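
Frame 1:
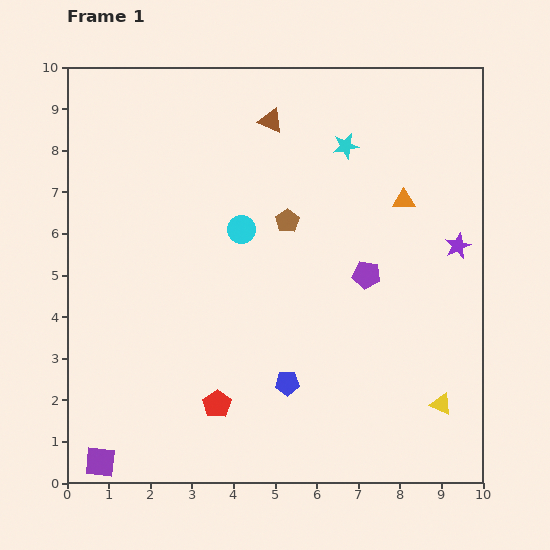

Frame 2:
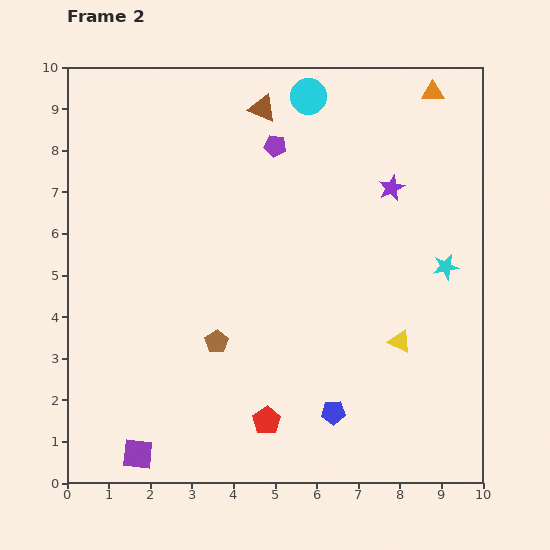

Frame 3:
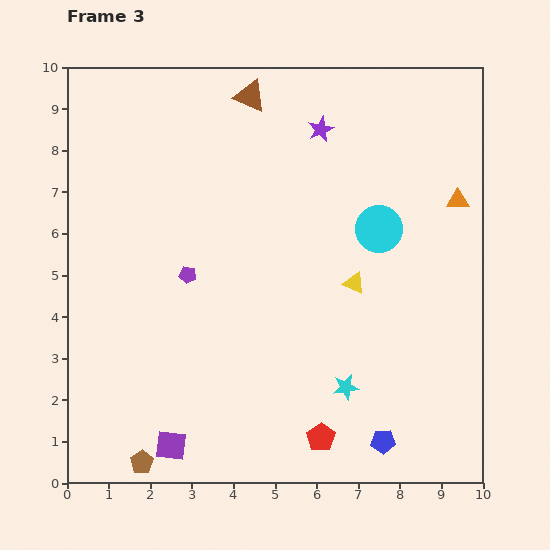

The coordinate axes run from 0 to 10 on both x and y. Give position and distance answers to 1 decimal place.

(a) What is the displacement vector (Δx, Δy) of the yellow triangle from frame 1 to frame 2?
(-1.0, 1.5)

The yellow triangle was at (9.0, 1.9) in frame 1 and (8.0, 3.4) in frame 2.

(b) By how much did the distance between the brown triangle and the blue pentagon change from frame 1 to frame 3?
+2.6

Distance in frame 1: 6.3. Distance in frame 3: 8.9.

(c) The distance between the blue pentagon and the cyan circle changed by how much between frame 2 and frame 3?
-2.5

Distance in frame 2: 7.6. Distance in frame 3: 5.1.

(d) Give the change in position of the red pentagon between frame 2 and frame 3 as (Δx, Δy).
(1.3, -0.4)

The red pentagon was at (4.8, 1.5) in frame 2 and (6.1, 1.1) in frame 3.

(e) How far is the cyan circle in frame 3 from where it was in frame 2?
3.6

The cyan circle moved from (5.8, 9.3) to (7.5, 6.1), a distance of √(1.7² + 3.2²) ≈ 3.6.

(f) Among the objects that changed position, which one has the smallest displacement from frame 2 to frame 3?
the brown triangle

(moved 0.4)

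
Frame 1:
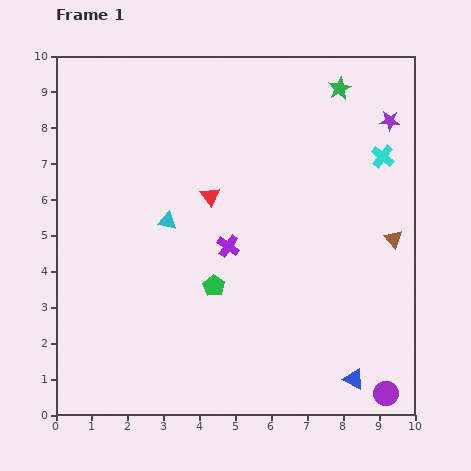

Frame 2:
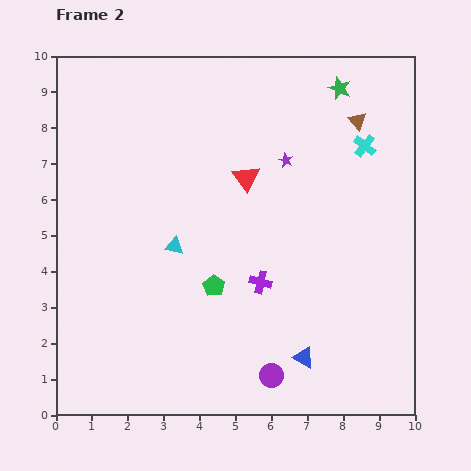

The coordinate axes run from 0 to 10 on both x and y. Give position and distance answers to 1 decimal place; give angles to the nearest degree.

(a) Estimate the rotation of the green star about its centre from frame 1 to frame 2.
22° counter-clockwise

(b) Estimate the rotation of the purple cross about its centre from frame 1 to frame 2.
21° counter-clockwise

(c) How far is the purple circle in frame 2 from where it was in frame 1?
3.2

The purple circle moved from (9.2, 0.6) to (6.0, 1.1), a distance of √(3.2² + 0.5²) ≈ 3.2.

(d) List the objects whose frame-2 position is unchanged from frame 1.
the green star, the green pentagon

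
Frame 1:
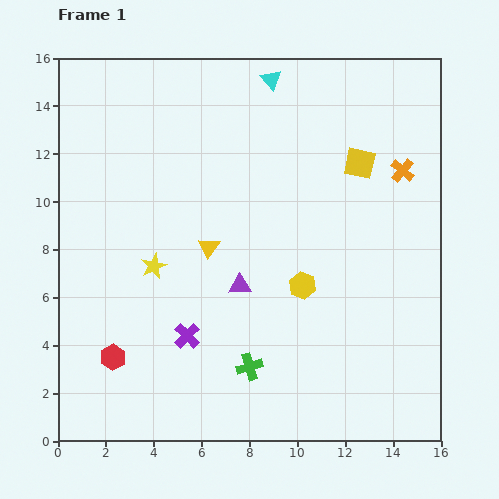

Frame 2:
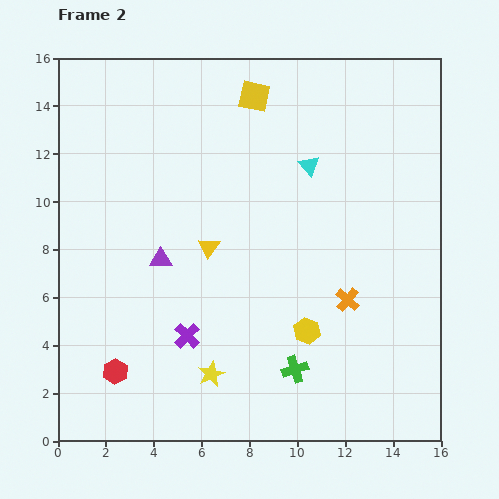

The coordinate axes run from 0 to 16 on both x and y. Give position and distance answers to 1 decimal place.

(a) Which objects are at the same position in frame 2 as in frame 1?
the yellow triangle, the purple cross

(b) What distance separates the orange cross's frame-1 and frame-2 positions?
5.9

The orange cross moved from (14.4, 11.3) to (12.1, 5.9), a distance of √(2.3² + 5.4²) ≈ 5.9.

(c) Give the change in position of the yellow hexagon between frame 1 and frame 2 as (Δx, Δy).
(0.2, -1.9)

The yellow hexagon was at (10.2, 6.5) in frame 1 and (10.4, 4.6) in frame 2.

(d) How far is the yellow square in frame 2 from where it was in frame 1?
5.2

The yellow square moved from (12.6, 11.6) to (8.2, 14.4), a distance of √(4.4² + 2.8²) ≈ 5.2.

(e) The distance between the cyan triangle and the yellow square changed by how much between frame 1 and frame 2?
-1.4

Distance in frame 1: 5.1. Distance in frame 2: 3.7.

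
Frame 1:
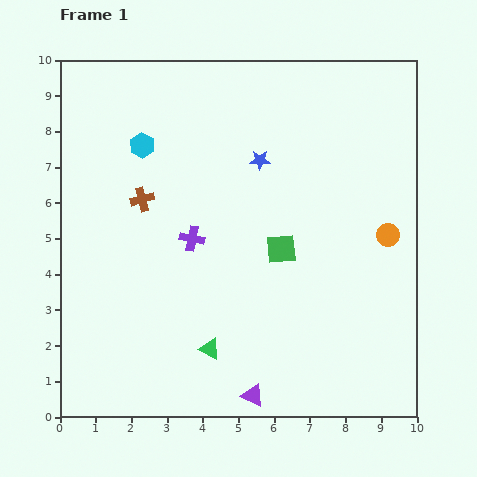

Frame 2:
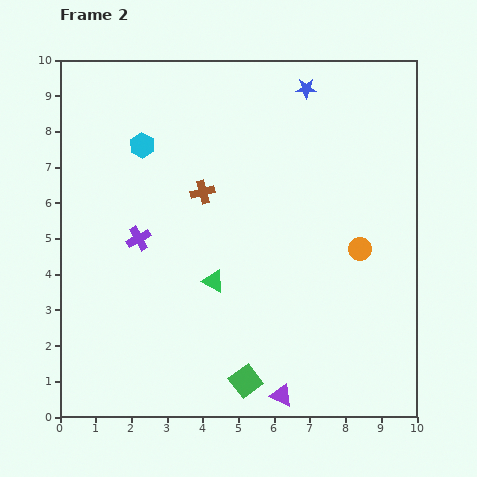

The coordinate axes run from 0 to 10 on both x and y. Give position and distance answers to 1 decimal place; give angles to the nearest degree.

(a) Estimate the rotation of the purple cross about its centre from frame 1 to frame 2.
40° counter-clockwise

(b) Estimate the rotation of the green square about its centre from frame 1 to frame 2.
32° counter-clockwise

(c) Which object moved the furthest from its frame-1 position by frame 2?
the green square

(moved 3.8; next 2.4)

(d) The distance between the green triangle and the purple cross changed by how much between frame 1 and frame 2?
-0.7

Distance in frame 1: 3.1. Distance in frame 2: 2.4.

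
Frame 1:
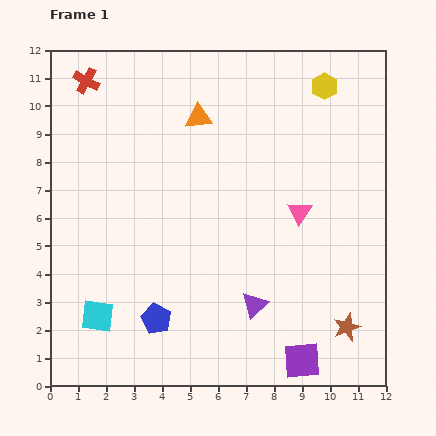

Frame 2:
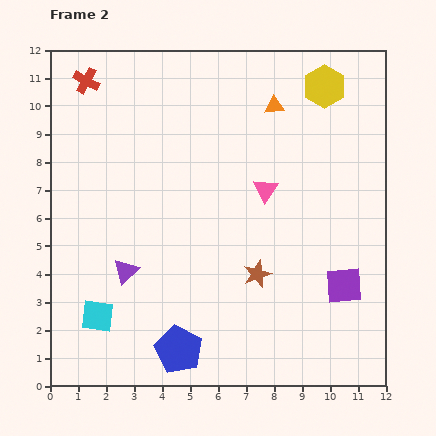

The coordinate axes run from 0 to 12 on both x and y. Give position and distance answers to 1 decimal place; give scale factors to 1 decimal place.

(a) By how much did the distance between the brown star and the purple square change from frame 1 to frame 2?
+1.1

Distance in frame 1: 2.0. Distance in frame 2: 3.1.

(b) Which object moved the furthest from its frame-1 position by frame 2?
the purple triangle

(moved 4.8; next 3.7)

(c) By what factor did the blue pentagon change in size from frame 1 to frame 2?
1.6×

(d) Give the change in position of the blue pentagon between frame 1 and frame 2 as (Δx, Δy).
(0.8, -1.1)

The blue pentagon was at (3.8, 2.4) in frame 1 and (4.6, 1.3) in frame 2.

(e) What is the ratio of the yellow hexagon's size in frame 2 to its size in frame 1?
1.6×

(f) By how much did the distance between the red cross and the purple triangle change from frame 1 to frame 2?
-3.1

Distance in frame 1: 10.0. Distance in frame 2: 6.9.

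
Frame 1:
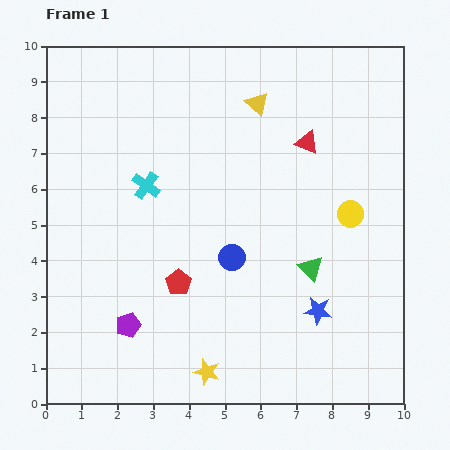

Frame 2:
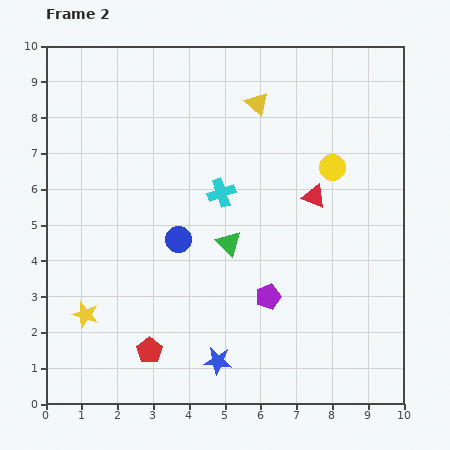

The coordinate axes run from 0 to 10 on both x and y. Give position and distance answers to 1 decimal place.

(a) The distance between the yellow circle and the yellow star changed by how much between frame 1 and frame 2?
+2.1

Distance in frame 1: 5.9. Distance in frame 2: 8.0.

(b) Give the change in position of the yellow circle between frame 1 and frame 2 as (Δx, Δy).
(-0.5, 1.3)

The yellow circle was at (8.5, 5.3) in frame 1 and (8.0, 6.6) in frame 2.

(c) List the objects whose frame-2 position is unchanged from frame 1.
the yellow triangle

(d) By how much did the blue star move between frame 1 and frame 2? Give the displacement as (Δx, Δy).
(-2.8, -1.4)

The blue star was at (7.6, 2.6) in frame 1 and (4.8, 1.2) in frame 2.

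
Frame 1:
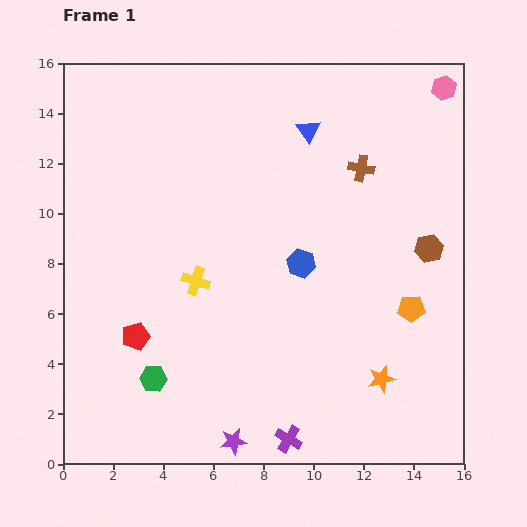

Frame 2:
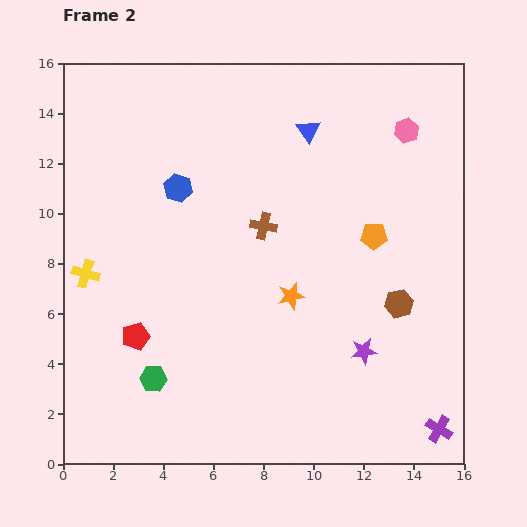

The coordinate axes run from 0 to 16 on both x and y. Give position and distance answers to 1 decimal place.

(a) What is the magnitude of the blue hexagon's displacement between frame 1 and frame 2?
5.7

The blue hexagon moved from (9.5, 8.0) to (4.6, 11.0), a distance of √(4.9² + 3.0²) ≈ 5.7.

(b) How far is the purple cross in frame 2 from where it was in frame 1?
6.0

The purple cross moved from (9.0, 1.0) to (15.0, 1.4), a distance of √(6.0² + 0.4²) ≈ 6.0.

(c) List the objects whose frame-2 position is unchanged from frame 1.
the blue triangle, the red pentagon, the green hexagon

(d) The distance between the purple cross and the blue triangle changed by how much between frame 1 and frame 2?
+0.7

Distance in frame 1: 12.3. Distance in frame 2: 13.0.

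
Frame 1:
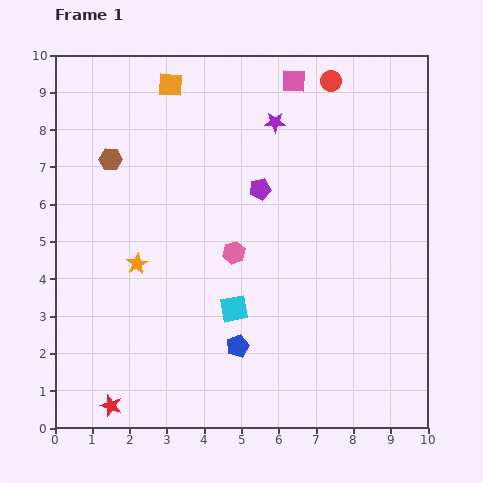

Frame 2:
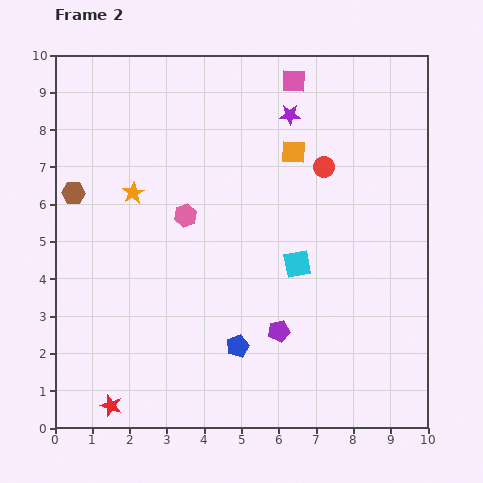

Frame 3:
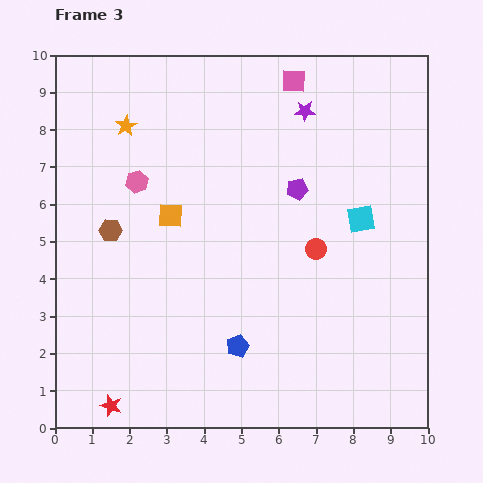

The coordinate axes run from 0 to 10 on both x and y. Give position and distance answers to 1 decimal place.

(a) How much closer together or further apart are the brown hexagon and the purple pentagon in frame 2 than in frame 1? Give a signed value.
+2.5

Distance in frame 1: 4.1. Distance in frame 2: 6.6.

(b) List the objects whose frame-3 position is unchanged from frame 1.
the red star, the blue pentagon, the pink square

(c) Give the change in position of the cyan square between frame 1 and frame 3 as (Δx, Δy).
(3.4, 2.4)

The cyan square was at (4.8, 3.2) in frame 1 and (8.2, 5.6) in frame 3.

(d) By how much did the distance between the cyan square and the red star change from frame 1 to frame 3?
+4.2

Distance in frame 1: 4.2. Distance in frame 3: 8.4.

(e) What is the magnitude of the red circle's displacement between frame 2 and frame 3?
2.2

The red circle moved from (7.2, 7.0) to (7.0, 4.8), a distance of √(0.2² + 2.2²) ≈ 2.2.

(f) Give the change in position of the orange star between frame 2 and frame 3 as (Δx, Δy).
(-0.2, 1.8)

The orange star was at (2.1, 6.3) in frame 2 and (1.9, 8.1) in frame 3.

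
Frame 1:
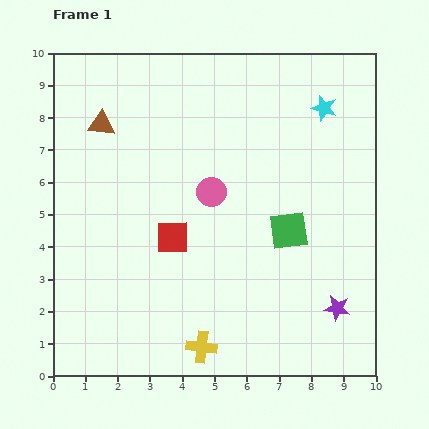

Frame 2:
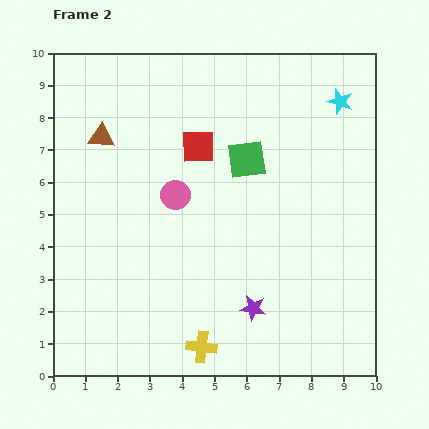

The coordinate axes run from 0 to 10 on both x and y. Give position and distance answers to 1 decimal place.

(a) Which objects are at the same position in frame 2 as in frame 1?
the yellow cross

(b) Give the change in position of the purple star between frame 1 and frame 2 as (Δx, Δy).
(-2.6, 0.0)

The purple star was at (8.8, 2.1) in frame 1 and (6.2, 2.1) in frame 2.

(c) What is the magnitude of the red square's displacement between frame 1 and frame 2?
2.9

The red square moved from (3.7, 4.3) to (4.5, 7.1), a distance of √(0.8² + 2.8²) ≈ 2.9.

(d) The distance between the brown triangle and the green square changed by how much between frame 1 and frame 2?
-2.1

Distance in frame 1: 6.7. Distance in frame 2: 4.6.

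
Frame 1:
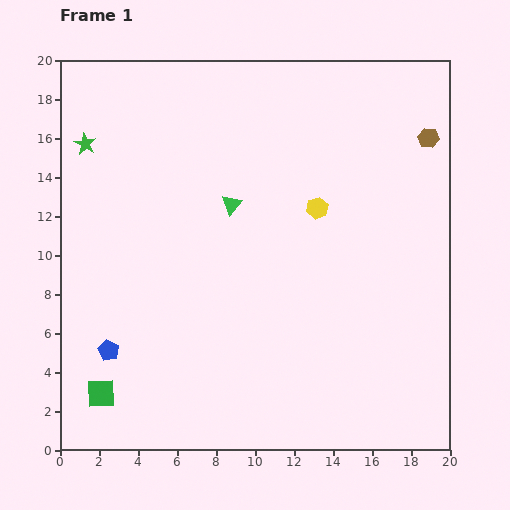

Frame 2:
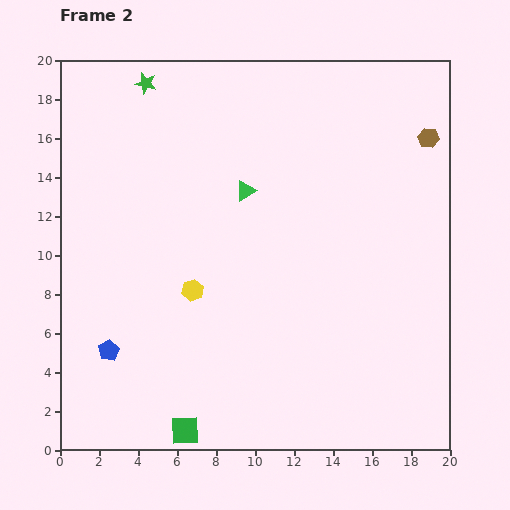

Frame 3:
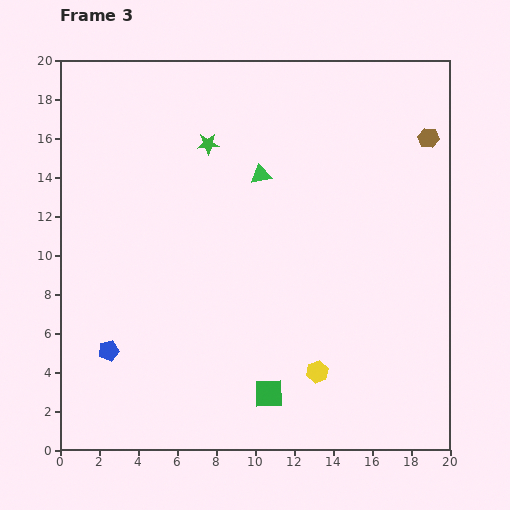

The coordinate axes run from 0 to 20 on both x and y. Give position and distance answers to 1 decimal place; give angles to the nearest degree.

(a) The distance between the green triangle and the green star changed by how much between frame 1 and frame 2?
-0.6

Distance in frame 1: 8.1. Distance in frame 2: 7.5.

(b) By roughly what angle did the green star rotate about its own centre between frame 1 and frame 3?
30° counter-clockwise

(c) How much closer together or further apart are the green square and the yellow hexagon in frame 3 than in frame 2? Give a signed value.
-4.5

Distance in frame 2: 7.2. Distance in frame 3: 2.7.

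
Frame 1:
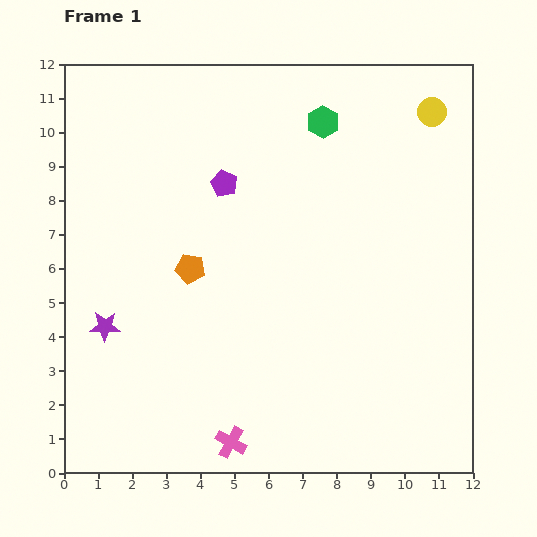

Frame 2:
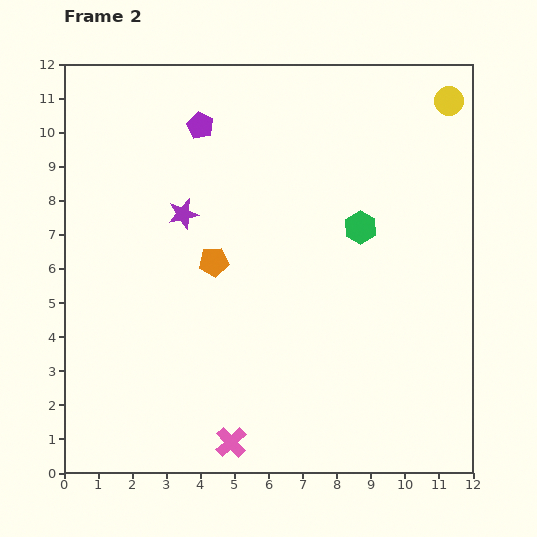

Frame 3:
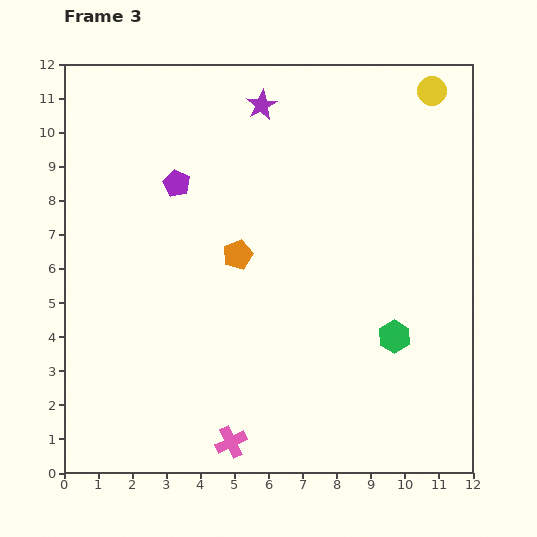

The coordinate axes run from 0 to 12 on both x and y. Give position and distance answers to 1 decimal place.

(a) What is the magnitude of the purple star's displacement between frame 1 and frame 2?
4.0

The purple star moved from (1.2, 4.3) to (3.5, 7.6), a distance of √(2.3² + 3.3²) ≈ 4.0.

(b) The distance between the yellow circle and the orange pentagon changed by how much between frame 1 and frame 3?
-1.0

Distance in frame 1: 8.5. Distance in frame 3: 7.5.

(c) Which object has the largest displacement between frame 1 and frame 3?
the purple star

(moved 8.0; next 6.6)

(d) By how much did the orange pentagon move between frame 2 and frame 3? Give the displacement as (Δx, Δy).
(0.7, 0.2)

The orange pentagon was at (4.4, 6.2) in frame 2 and (5.1, 6.4) in frame 3.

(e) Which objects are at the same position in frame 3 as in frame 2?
the pink cross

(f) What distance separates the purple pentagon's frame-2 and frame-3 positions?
1.8

The purple pentagon moved from (4.0, 10.2) to (3.3, 8.5), a distance of √(0.7² + 1.7²) ≈ 1.8.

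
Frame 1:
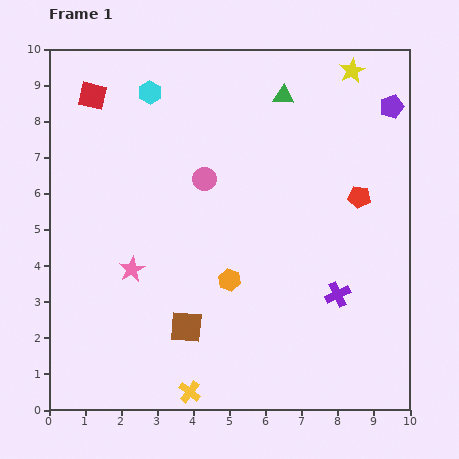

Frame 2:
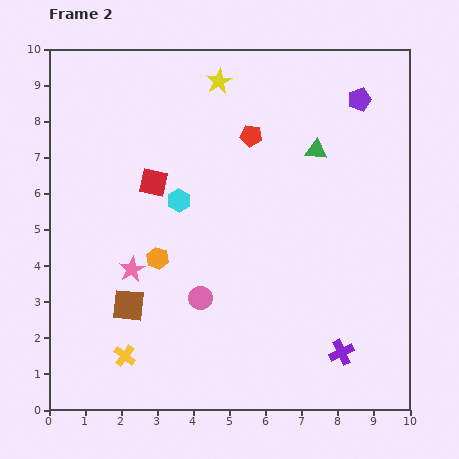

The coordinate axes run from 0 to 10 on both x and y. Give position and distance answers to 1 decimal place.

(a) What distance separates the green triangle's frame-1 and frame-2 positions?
1.7

The green triangle moved from (6.5, 8.7) to (7.4, 7.2), a distance of √(0.9² + 1.5²) ≈ 1.7.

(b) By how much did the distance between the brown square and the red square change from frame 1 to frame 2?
-3.4

Distance in frame 1: 6.9. Distance in frame 2: 3.5.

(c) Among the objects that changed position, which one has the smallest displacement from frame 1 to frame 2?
the purple pentagon

(moved 0.9)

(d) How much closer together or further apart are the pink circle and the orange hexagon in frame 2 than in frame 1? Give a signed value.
-1.3

Distance in frame 1: 2.9. Distance in frame 2: 1.6.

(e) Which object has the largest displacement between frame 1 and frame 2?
the yellow star

(moved 3.7; next 3.4)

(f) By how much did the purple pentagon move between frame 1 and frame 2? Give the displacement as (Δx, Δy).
(-0.9, 0.2)

The purple pentagon was at (9.5, 8.4) in frame 1 and (8.6, 8.6) in frame 2.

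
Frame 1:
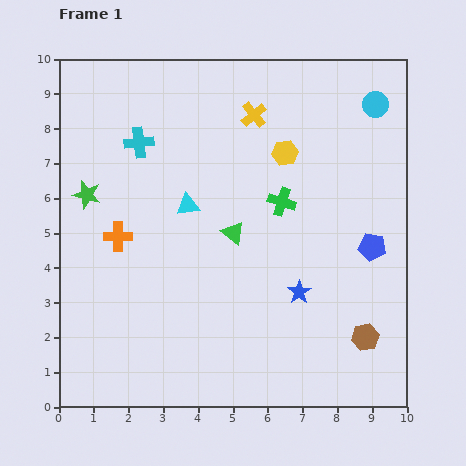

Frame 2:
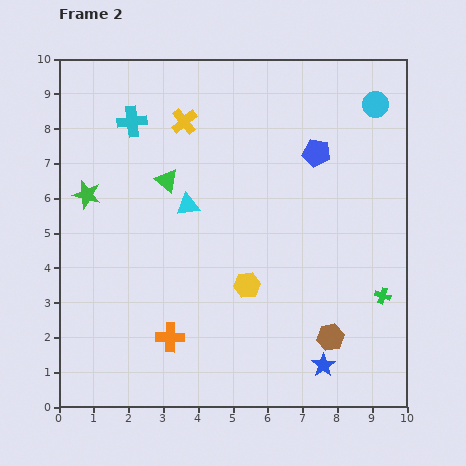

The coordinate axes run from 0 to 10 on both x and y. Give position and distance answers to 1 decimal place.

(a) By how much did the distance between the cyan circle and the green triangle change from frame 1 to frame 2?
+0.9

Distance in frame 1: 5.5. Distance in frame 2: 6.4.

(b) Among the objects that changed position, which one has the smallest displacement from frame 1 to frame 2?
the cyan cross

(moved 0.6)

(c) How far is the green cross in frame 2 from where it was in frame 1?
4.0

The green cross moved from (6.4, 5.9) to (9.3, 3.2), a distance of √(2.9² + 2.7²) ≈ 4.0.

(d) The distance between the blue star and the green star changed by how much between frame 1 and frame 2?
+1.7

Distance in frame 1: 6.7. Distance in frame 2: 8.4.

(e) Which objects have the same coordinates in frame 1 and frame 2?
the cyan triangle, the cyan circle, the green star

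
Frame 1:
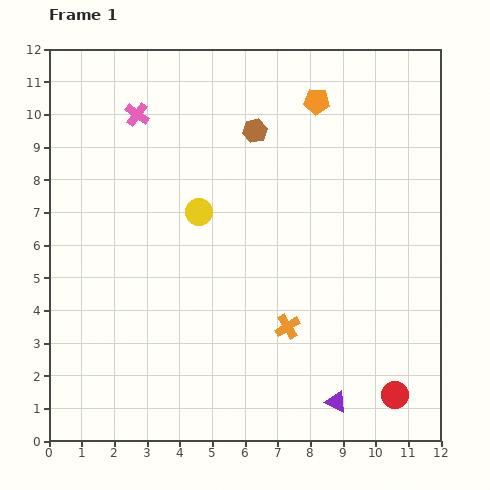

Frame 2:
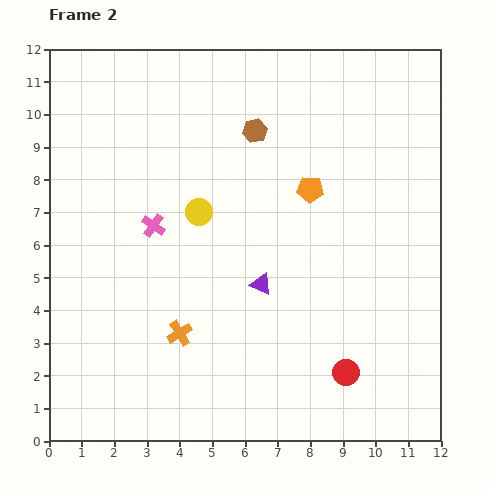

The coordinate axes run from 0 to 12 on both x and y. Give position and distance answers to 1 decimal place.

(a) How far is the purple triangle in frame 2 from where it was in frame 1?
4.3

The purple triangle moved from (8.8, 1.2) to (6.5, 4.8), a distance of √(2.3² + 3.6²) ≈ 4.3.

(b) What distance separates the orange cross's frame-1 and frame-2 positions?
3.3

The orange cross moved from (7.3, 3.5) to (4.0, 3.3), a distance of √(3.3² + 0.2²) ≈ 3.3.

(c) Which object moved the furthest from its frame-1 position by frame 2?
the purple triangle

(moved 4.3; next 3.4)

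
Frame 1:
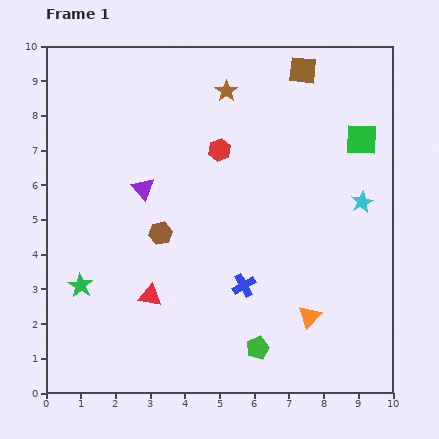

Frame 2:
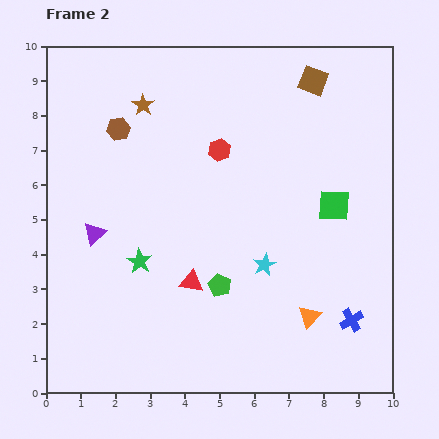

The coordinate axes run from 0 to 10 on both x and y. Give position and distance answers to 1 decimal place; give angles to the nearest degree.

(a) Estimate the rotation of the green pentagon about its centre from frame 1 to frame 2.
26° counter-clockwise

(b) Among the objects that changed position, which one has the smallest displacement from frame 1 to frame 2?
the brown square

(moved 0.4)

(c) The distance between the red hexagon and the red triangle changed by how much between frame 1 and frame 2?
-0.8

Distance in frame 1: 4.7. Distance in frame 2: 3.9.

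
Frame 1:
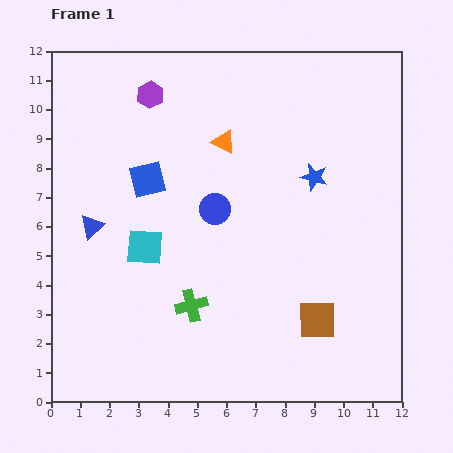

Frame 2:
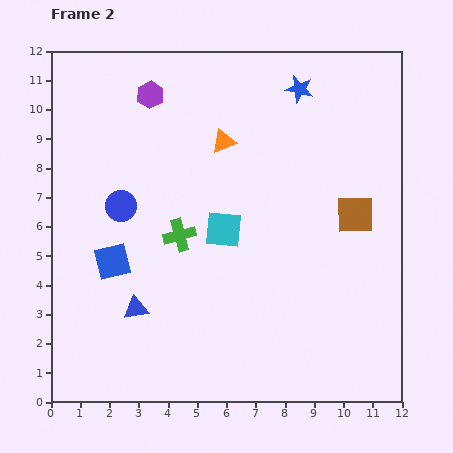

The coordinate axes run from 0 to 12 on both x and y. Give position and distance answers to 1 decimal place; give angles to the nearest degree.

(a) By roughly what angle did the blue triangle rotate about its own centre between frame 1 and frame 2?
35° clockwise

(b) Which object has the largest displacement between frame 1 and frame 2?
the brown square

(moved 3.8; next 3.2)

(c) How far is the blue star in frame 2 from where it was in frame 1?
3.0

The blue star moved from (9.0, 7.7) to (8.5, 10.7), a distance of √(0.5² + 3.0²) ≈ 3.0.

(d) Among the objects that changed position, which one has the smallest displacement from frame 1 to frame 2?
the green cross

(moved 2.4)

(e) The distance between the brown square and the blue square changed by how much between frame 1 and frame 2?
+1.0

Distance in frame 1: 7.5. Distance in frame 2: 8.5.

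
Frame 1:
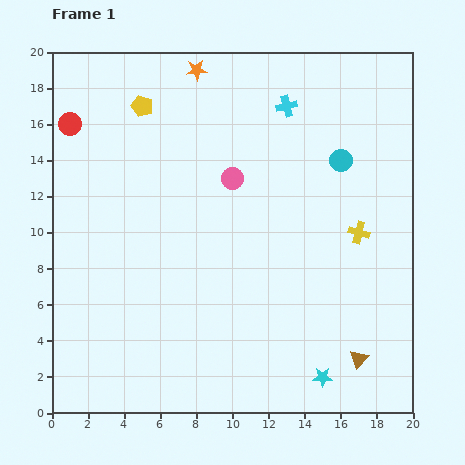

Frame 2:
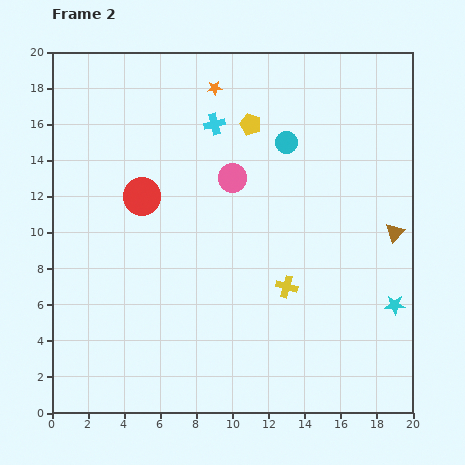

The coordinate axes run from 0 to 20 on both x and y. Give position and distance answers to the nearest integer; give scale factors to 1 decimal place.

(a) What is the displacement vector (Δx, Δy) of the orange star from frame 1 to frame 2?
(1, -1)

The orange star was at (8, 19) in frame 1 and (9, 18) in frame 2.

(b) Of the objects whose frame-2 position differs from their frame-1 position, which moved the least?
the orange star

(moved 1)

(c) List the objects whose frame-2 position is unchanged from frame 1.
the pink circle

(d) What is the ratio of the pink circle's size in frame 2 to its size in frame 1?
1.3×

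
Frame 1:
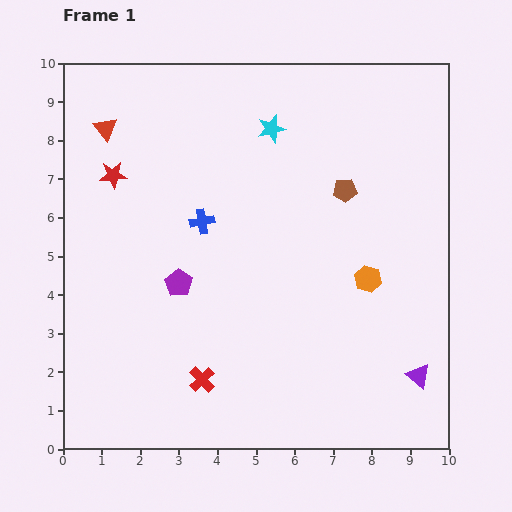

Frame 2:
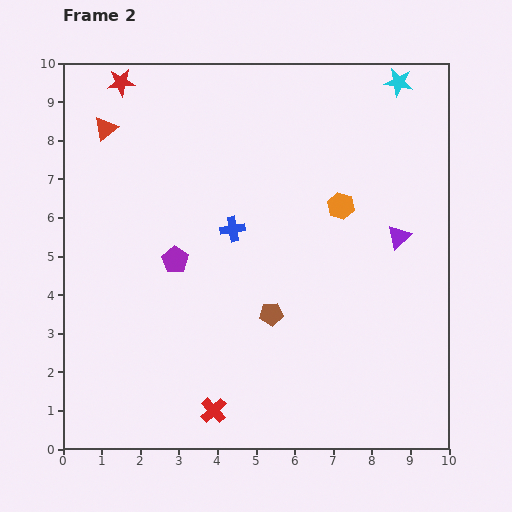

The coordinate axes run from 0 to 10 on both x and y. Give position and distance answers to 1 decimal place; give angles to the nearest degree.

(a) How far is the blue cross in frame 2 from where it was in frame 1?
0.8

The blue cross moved from (3.6, 5.9) to (4.4, 5.7), a distance of √(0.8² + 0.2²) ≈ 0.8.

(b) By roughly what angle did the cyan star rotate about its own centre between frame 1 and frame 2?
24° clockwise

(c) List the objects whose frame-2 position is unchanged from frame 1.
the red triangle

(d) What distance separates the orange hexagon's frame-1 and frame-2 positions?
2.0

The orange hexagon moved from (7.9, 4.4) to (7.2, 6.3), a distance of √(0.7² + 1.9²) ≈ 2.0.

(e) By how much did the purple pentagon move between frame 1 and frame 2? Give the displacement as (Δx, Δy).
(-0.1, 0.6)

The purple pentagon was at (3.0, 4.3) in frame 1 and (2.9, 4.9) in frame 2.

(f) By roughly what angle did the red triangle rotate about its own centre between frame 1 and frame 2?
31° clockwise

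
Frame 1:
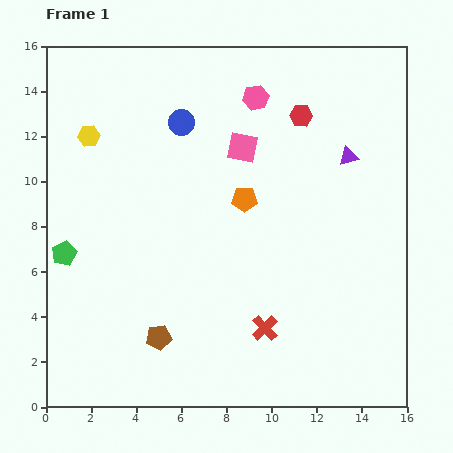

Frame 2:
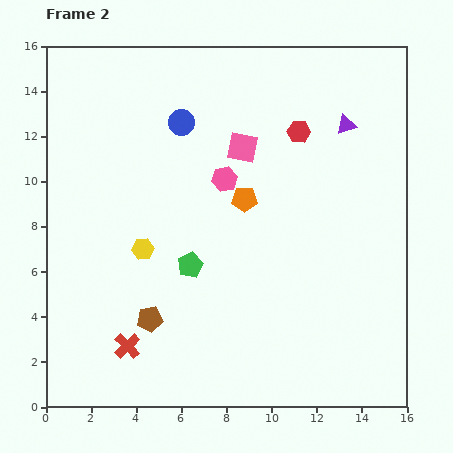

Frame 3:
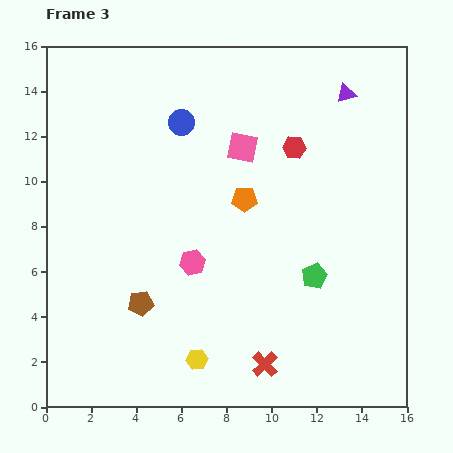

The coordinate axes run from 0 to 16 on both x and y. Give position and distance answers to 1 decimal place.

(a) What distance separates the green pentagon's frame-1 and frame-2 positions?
5.6

The green pentagon moved from (0.8, 6.8) to (6.4, 6.3), a distance of √(5.6² + 0.5²) ≈ 5.6.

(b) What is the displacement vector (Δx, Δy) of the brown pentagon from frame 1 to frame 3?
(-0.8, 1.5)

The brown pentagon was at (5.0, 3.1) in frame 1 and (4.2, 4.6) in frame 3.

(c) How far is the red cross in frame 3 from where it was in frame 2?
6.2

The red cross moved from (3.6, 2.7) to (9.7, 1.9), a distance of √(6.1² + 0.8²) ≈ 6.2.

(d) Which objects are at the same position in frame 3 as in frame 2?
the pink square, the blue circle, the orange pentagon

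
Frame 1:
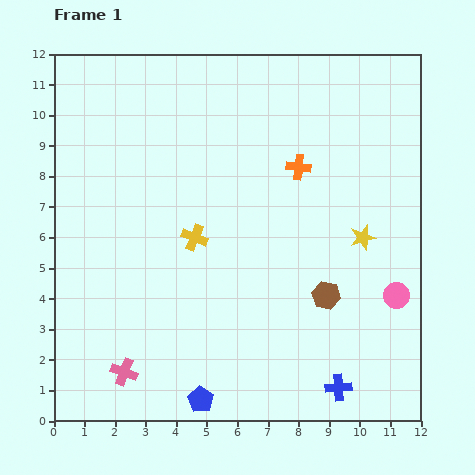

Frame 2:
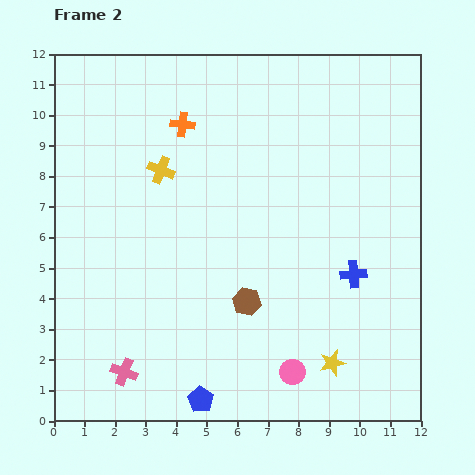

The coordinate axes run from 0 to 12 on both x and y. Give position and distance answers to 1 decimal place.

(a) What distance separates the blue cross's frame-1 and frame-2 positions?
3.7

The blue cross moved from (9.3, 1.1) to (9.8, 4.8), a distance of √(0.5² + 3.7²) ≈ 3.7.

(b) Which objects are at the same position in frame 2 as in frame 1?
the blue pentagon, the pink cross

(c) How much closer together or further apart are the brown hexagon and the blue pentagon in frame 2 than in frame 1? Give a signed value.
-1.8

Distance in frame 1: 5.3. Distance in frame 2: 3.5.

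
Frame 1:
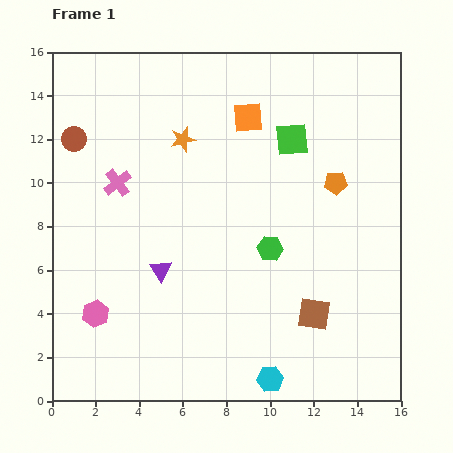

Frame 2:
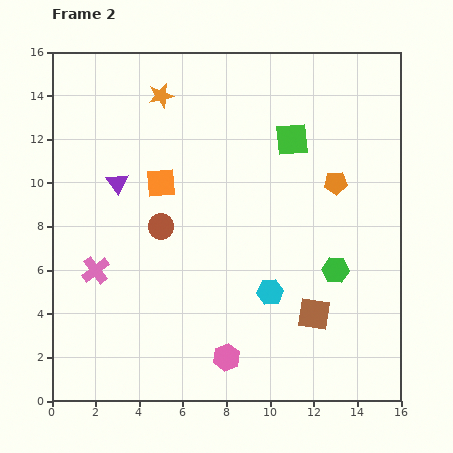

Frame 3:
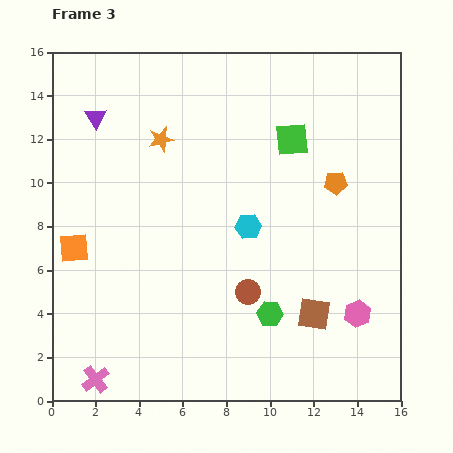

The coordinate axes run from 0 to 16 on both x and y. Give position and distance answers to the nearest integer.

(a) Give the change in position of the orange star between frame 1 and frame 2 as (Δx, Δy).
(-1, 2)

The orange star was at (6, 12) in frame 1 and (5, 14) in frame 2.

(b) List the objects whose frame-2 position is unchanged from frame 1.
the orange pentagon, the brown square, the green square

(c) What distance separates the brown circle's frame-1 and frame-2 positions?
6

The brown circle moved from (1, 12) to (5, 8), a distance of √(4² + 4²) ≈ 6.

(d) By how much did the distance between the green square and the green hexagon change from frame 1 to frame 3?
+3

Distance in frame 1: 5. Distance in frame 3: 8.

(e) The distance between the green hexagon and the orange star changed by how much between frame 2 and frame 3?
-2

Distance in frame 2: 11. Distance in frame 3: 9.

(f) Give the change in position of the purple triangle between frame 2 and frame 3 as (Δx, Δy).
(-1, 3)

The purple triangle was at (3, 10) in frame 2 and (2, 13) in frame 3.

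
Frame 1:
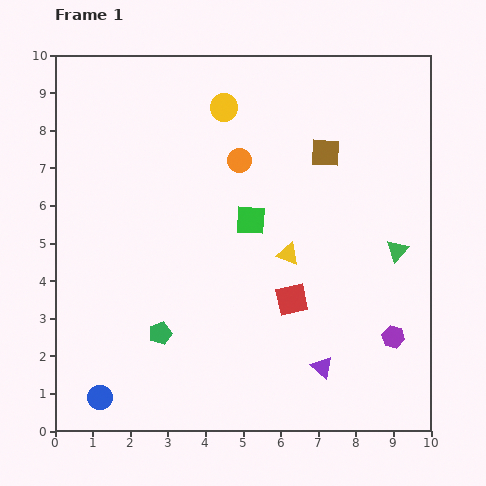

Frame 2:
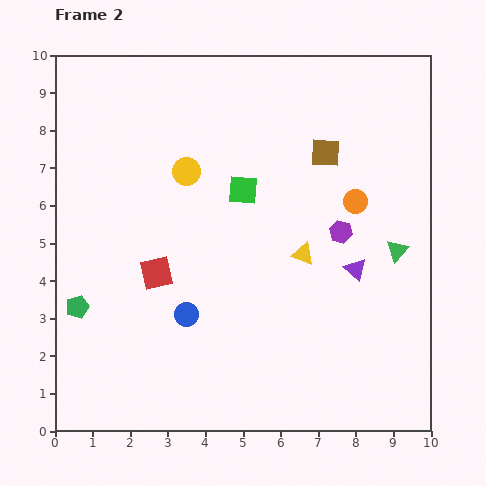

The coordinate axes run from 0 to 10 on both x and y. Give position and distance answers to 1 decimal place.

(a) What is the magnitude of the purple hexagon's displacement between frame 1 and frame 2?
3.1

The purple hexagon moved from (9.0, 2.5) to (7.6, 5.3), a distance of √(1.4² + 2.8²) ≈ 3.1.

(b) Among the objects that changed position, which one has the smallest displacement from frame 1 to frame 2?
the yellow triangle

(moved 0.4)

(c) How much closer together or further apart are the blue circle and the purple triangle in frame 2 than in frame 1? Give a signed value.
-1.3

Distance in frame 1: 6.0. Distance in frame 2: 4.7.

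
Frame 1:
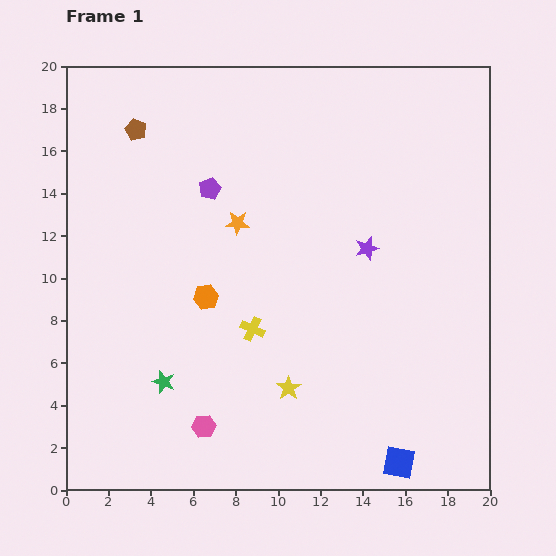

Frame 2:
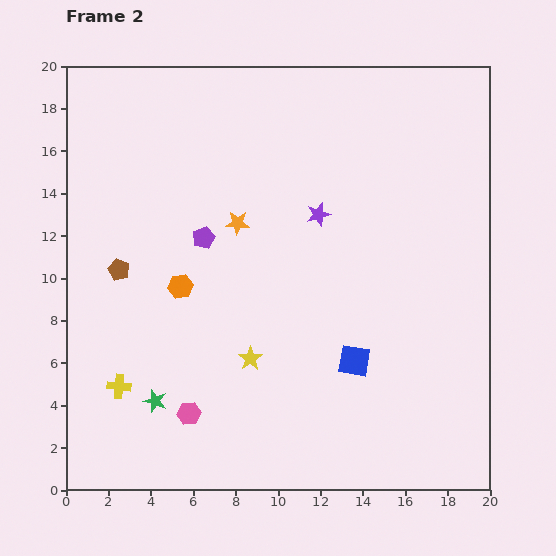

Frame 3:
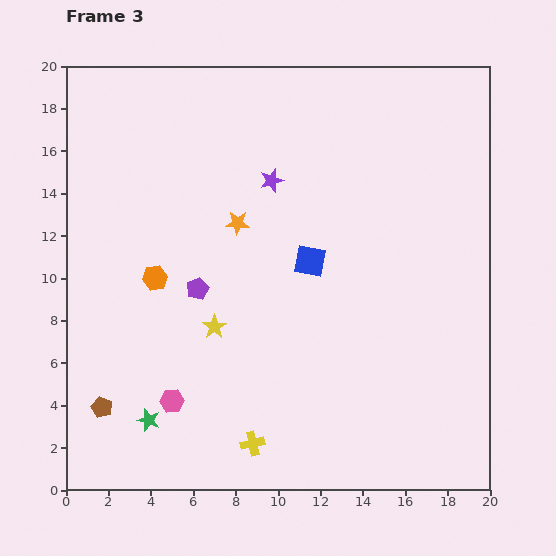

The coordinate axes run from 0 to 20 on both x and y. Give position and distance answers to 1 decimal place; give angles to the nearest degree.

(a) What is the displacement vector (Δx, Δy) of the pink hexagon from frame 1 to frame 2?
(-0.7, 0.6)

The pink hexagon was at (6.5, 3.0) in frame 1 and (5.8, 3.6) in frame 2.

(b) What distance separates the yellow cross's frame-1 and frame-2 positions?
6.9

The yellow cross moved from (8.8, 7.6) to (2.5, 4.9), a distance of √(6.3² + 2.7²) ≈ 6.9.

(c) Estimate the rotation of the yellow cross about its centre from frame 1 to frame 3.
39° counter-clockwise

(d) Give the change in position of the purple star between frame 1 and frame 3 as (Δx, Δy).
(-4.5, 3.2)

The purple star was at (14.2, 11.4) in frame 1 and (9.7, 14.6) in frame 3.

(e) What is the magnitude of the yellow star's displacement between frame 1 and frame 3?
4.5

The yellow star moved from (10.5, 4.8) to (7.0, 7.7), a distance of √(3.5² + 2.9²) ≈ 4.5.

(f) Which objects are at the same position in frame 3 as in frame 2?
the orange star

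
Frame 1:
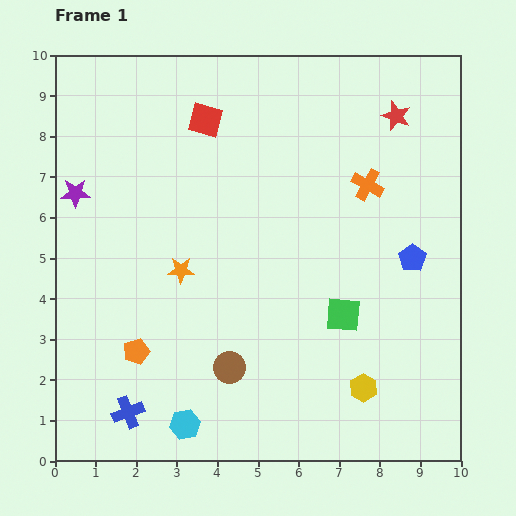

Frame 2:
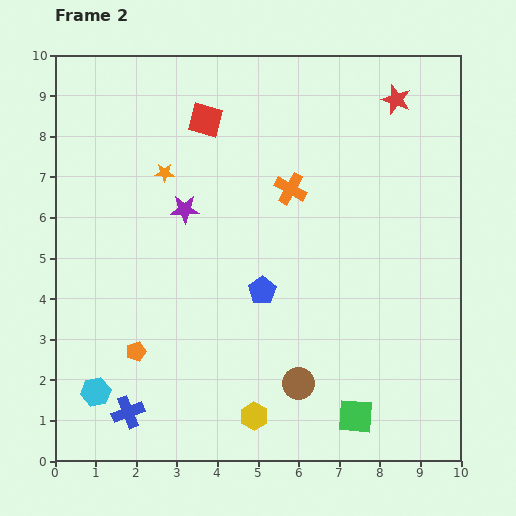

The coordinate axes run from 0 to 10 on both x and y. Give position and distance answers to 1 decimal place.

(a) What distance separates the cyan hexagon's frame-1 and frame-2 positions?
2.3

The cyan hexagon moved from (3.2, 0.9) to (1.0, 1.7), a distance of √(2.2² + 0.8²) ≈ 2.3.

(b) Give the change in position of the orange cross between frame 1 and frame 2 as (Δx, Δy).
(-1.9, -0.1)

The orange cross was at (7.7, 6.8) in frame 1 and (5.8, 6.7) in frame 2.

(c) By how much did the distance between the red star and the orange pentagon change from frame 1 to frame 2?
+0.3

Distance in frame 1: 8.6. Distance in frame 2: 8.9.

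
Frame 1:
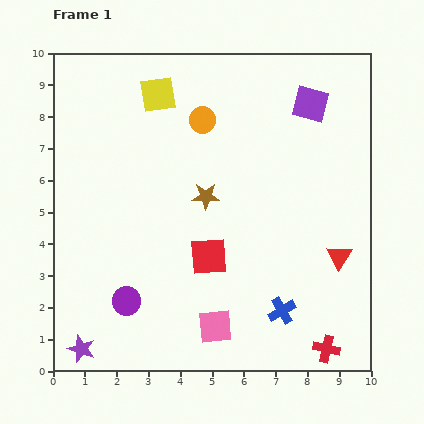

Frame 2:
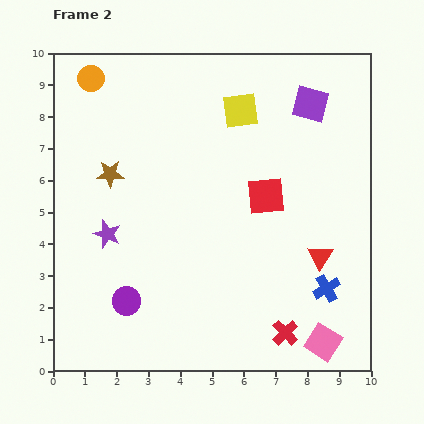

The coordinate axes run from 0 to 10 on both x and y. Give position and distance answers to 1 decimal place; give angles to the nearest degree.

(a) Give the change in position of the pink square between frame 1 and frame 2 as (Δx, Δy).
(3.4, -0.5)

The pink square was at (5.1, 1.4) in frame 1 and (8.5, 0.9) in frame 2.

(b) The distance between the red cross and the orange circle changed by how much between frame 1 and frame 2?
+1.9

Distance in frame 1: 8.2. Distance in frame 2: 10.1.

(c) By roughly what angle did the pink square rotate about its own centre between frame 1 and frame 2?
38° clockwise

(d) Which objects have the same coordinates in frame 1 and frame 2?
the purple circle, the purple square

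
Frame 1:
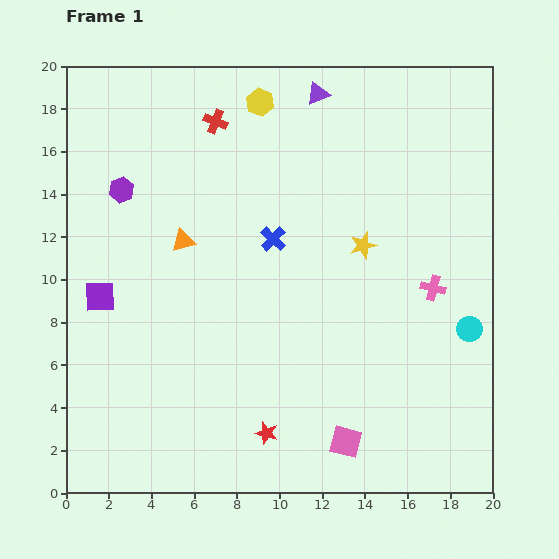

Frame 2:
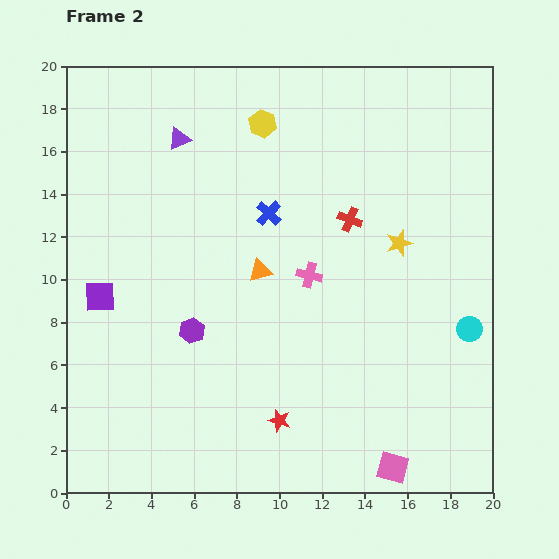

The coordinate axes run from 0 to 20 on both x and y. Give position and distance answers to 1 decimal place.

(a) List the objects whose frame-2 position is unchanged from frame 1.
the purple square, the cyan circle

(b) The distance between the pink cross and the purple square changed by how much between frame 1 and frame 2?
-5.7

Distance in frame 1: 15.6. Distance in frame 2: 9.9.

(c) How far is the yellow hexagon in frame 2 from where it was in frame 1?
1.0

The yellow hexagon moved from (9.1, 18.3) to (9.2, 17.3), a distance of √(0.1² + 1.0²) ≈ 1.0.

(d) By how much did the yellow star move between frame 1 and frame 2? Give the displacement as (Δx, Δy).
(1.7, 0.1)

The yellow star was at (13.9, 11.6) in frame 1 and (15.6, 11.7) in frame 2.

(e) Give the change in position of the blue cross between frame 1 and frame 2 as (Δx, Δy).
(-0.2, 1.2)

The blue cross was at (9.7, 11.9) in frame 1 and (9.5, 13.1) in frame 2.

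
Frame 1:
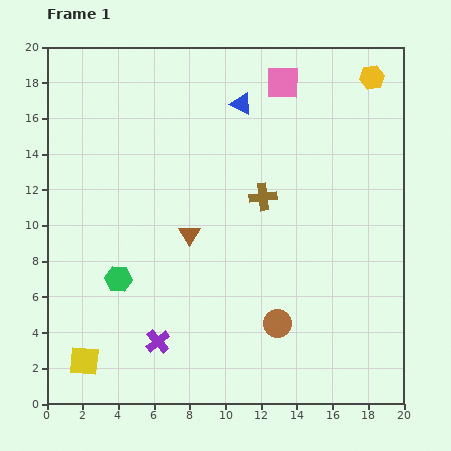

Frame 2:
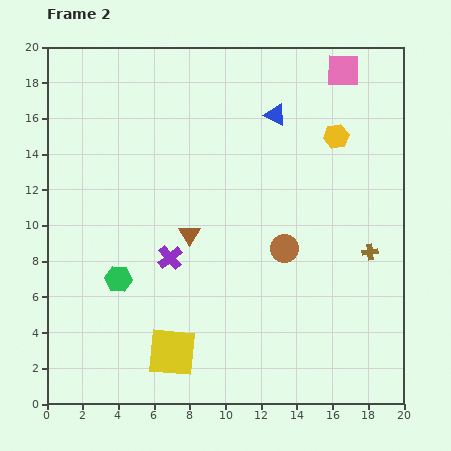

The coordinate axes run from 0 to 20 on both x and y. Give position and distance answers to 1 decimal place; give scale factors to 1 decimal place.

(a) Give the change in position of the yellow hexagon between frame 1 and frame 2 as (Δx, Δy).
(-2.0, -3.3)

The yellow hexagon was at (18.2, 18.3) in frame 1 and (16.2, 15.0) in frame 2.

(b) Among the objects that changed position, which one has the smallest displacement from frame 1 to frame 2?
the blue triangle

(moved 2.0)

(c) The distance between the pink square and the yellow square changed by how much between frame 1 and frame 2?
-0.6

Distance in frame 1: 19.1. Distance in frame 2: 18.5.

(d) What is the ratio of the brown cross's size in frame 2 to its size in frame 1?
0.6×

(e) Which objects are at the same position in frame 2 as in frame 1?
the brown triangle, the green hexagon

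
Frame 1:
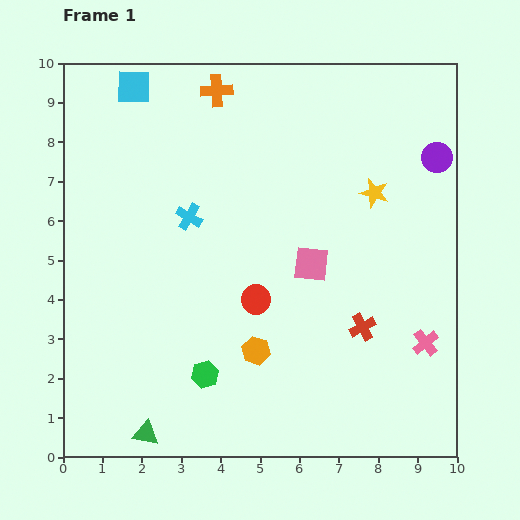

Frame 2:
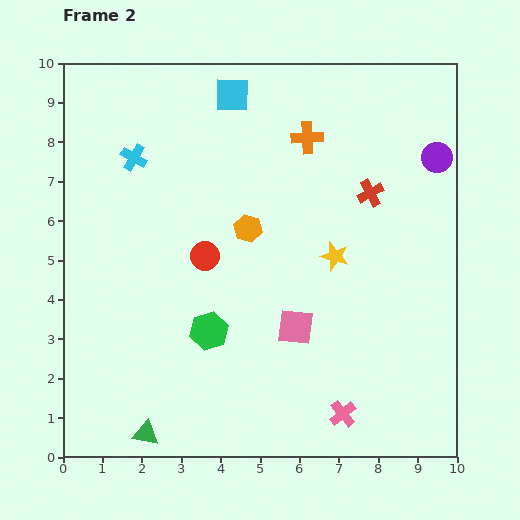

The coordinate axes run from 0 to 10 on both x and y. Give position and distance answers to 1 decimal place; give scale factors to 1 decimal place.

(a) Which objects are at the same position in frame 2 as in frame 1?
the green triangle, the purple circle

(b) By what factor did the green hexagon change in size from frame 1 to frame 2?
1.4×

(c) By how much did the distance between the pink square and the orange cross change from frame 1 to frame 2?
-0.2

Distance in frame 1: 5.0. Distance in frame 2: 4.8.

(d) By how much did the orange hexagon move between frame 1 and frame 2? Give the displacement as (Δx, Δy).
(-0.2, 3.1)

The orange hexagon was at (4.9, 2.7) in frame 1 and (4.7, 5.8) in frame 2.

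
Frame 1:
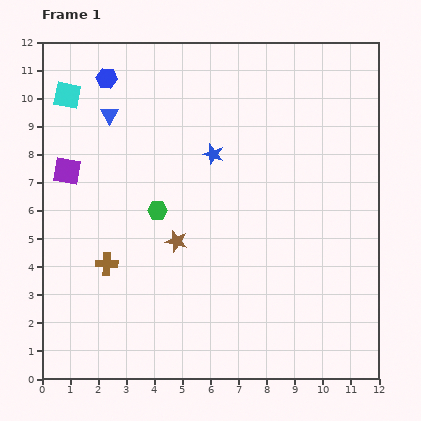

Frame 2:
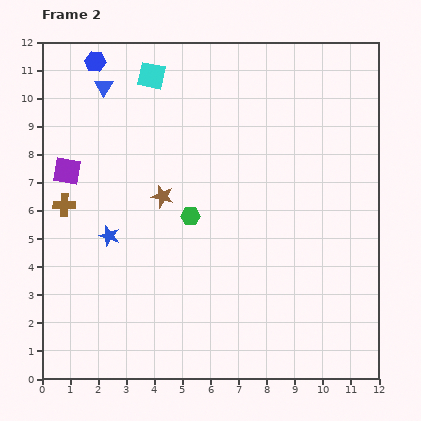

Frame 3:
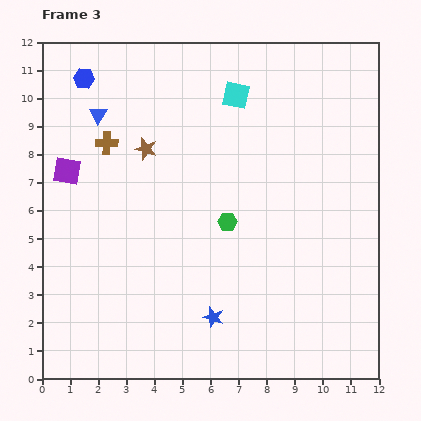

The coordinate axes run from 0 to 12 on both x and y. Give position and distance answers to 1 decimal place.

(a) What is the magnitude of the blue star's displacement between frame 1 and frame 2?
4.7

The blue star moved from (6.1, 8.0) to (2.4, 5.1), a distance of √(3.7² + 2.9²) ≈ 4.7.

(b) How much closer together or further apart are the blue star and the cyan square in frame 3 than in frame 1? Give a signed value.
+2.3

Distance in frame 1: 5.6. Distance in frame 3: 7.9.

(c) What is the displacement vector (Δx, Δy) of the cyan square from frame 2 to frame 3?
(3.0, -0.7)

The cyan square was at (3.9, 10.8) in frame 2 and (6.9, 10.1) in frame 3.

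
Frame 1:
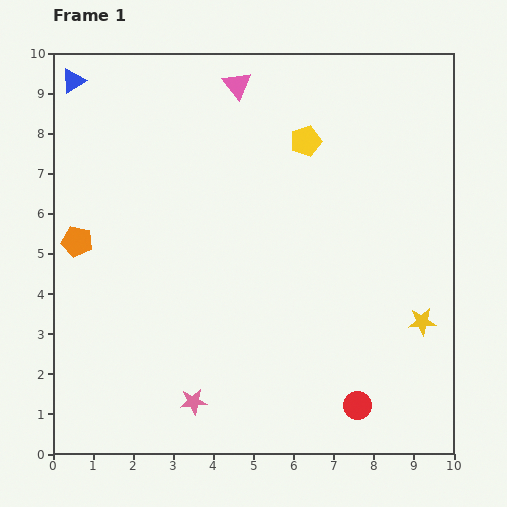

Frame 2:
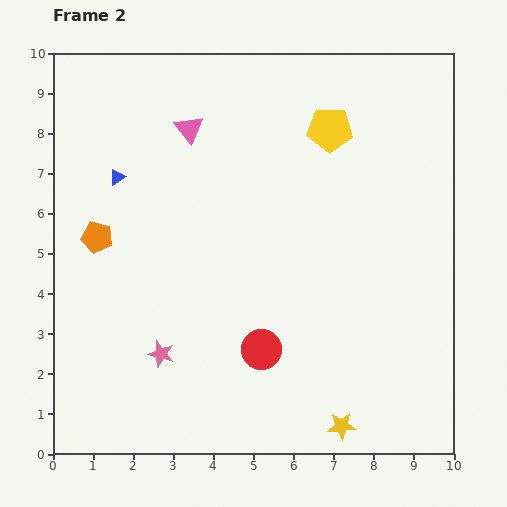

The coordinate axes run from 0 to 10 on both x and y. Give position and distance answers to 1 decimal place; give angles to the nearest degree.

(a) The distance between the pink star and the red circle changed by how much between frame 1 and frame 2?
-1.6

Distance in frame 1: 4.1. Distance in frame 2: 2.5.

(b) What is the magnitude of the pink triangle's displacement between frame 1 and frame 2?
1.6

The pink triangle moved from (4.6, 9.2) to (3.4, 8.1), a distance of √(1.2² + 1.1²) ≈ 1.6.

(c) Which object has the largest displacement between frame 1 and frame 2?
the yellow star

(moved 3.3; next 2.8)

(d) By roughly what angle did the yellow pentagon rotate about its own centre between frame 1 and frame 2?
19° clockwise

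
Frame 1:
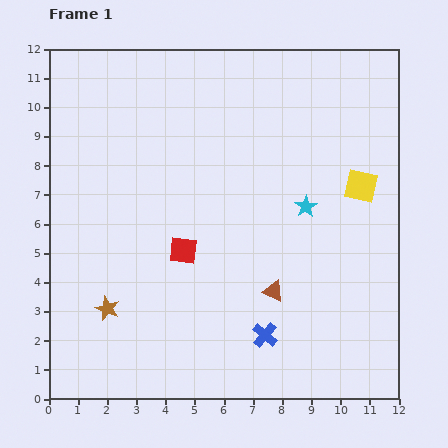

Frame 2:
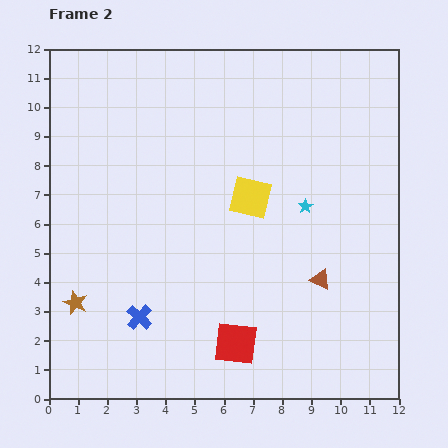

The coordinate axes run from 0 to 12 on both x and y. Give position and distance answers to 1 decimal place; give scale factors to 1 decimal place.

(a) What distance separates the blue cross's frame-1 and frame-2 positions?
4.3

The blue cross moved from (7.4, 2.2) to (3.1, 2.8), a distance of √(4.3² + 0.6²) ≈ 4.3.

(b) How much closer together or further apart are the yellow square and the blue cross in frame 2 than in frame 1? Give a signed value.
-0.5

Distance in frame 1: 6.1. Distance in frame 2: 5.6.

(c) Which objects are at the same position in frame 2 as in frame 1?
the cyan star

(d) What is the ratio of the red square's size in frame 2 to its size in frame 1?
1.5×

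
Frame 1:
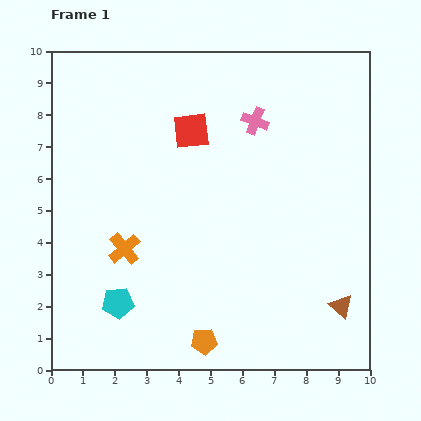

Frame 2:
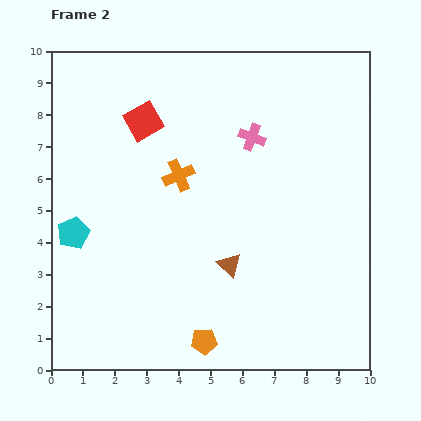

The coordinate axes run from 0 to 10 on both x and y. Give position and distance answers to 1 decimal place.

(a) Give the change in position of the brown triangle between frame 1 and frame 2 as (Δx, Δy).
(-3.5, 1.3)

The brown triangle was at (9.1, 2.0) in frame 1 and (5.6, 3.3) in frame 2.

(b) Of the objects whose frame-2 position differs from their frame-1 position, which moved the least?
the pink cross

(moved 0.5)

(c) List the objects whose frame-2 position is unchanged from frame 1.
the orange pentagon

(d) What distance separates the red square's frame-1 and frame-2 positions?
1.5

The red square moved from (4.4, 7.5) to (2.9, 7.8), a distance of √(1.5² + 0.3²) ≈ 1.5.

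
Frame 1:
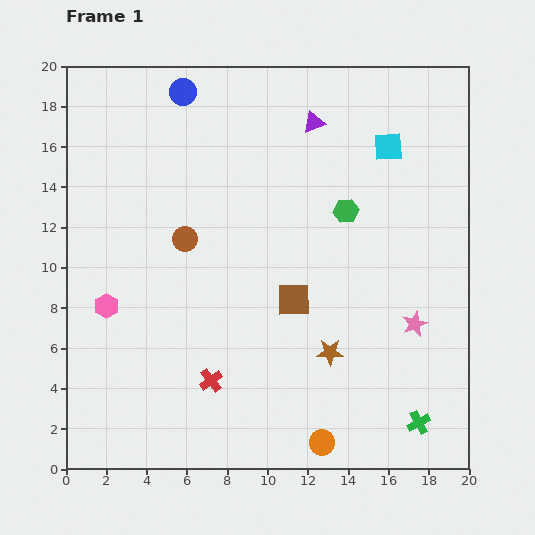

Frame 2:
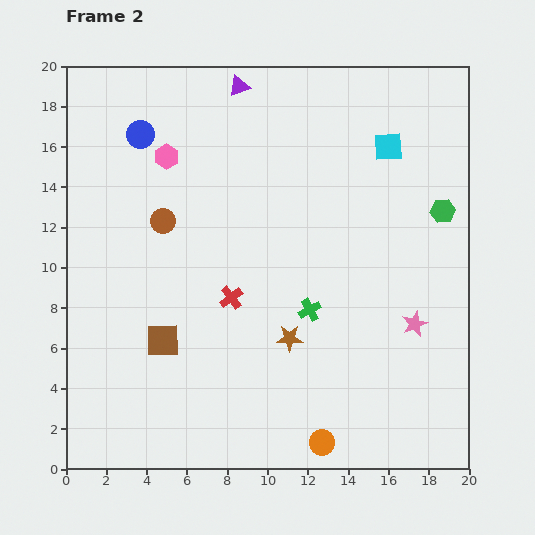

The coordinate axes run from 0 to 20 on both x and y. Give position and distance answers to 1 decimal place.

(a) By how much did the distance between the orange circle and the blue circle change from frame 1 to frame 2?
-0.9

Distance in frame 1: 18.7. Distance in frame 2: 17.8.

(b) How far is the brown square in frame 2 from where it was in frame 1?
6.8

The brown square moved from (11.3, 8.4) to (4.8, 6.4), a distance of √(6.5² + 2.0²) ≈ 6.8.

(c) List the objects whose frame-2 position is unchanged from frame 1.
the orange circle, the cyan square, the pink star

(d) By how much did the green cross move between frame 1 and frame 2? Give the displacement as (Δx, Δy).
(-5.4, 5.6)

The green cross was at (17.5, 2.3) in frame 1 and (12.1, 7.9) in frame 2.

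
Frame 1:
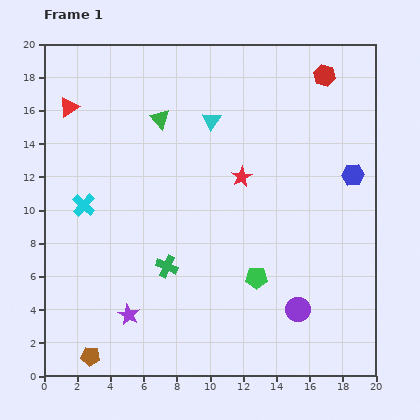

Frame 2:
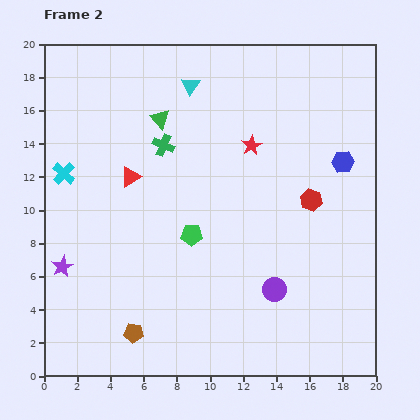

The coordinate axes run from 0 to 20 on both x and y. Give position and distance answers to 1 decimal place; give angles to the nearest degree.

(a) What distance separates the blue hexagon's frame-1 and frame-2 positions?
1.0

The blue hexagon moved from (18.6, 12.1) to (18.0, 12.9), a distance of √(0.6² + 0.8²) ≈ 1.0.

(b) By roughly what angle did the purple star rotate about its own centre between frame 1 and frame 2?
18° clockwise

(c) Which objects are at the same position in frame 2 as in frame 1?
the green triangle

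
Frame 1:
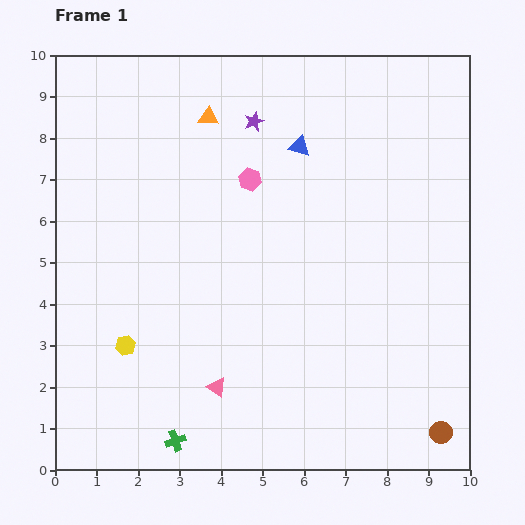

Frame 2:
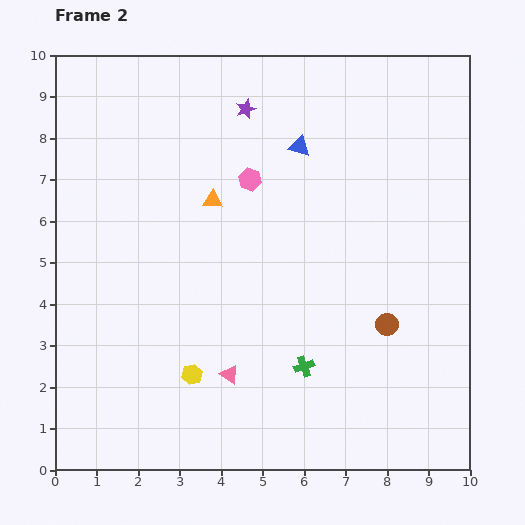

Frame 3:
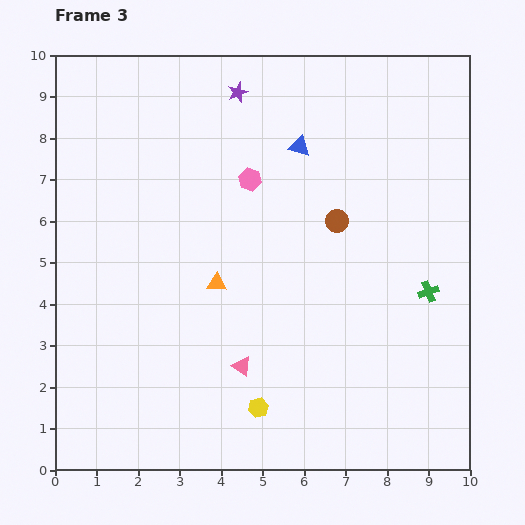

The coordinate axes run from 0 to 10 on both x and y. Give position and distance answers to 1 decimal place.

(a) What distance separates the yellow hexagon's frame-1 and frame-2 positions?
1.7

The yellow hexagon moved from (1.7, 3.0) to (3.3, 2.3), a distance of √(1.6² + 0.7²) ≈ 1.7.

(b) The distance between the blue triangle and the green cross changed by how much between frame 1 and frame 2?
-2.4

Distance in frame 1: 7.7. Distance in frame 2: 5.3.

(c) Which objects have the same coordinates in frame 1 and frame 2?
the pink hexagon, the blue triangle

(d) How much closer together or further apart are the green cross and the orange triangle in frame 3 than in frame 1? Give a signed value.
-2.7

Distance in frame 1: 7.8. Distance in frame 3: 5.1.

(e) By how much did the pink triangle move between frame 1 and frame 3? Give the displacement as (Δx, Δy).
(0.6, 0.5)

The pink triangle was at (3.9, 2.0) in frame 1 and (4.5, 2.5) in frame 3.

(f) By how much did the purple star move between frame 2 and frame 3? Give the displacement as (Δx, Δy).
(-0.2, 0.4)

The purple star was at (4.6, 8.7) in frame 2 and (4.4, 9.1) in frame 3.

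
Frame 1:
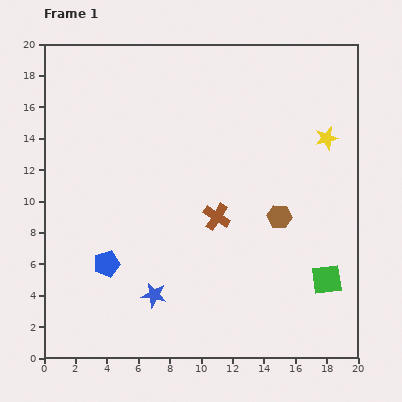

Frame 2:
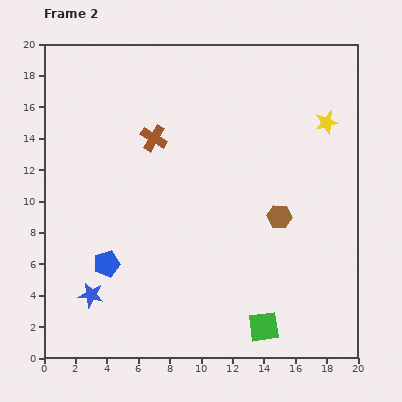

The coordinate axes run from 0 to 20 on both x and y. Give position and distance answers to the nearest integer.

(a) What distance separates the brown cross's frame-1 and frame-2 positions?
6

The brown cross moved from (11, 9) to (7, 14), a distance of √(4² + 5²) ≈ 6.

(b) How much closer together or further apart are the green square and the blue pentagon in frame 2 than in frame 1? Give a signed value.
-3

Distance in frame 1: 14. Distance in frame 2: 11.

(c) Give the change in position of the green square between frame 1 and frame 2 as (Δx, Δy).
(-4, -3)

The green square was at (18, 5) in frame 1 and (14, 2) in frame 2.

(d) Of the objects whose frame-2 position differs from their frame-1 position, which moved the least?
the yellow star

(moved 1)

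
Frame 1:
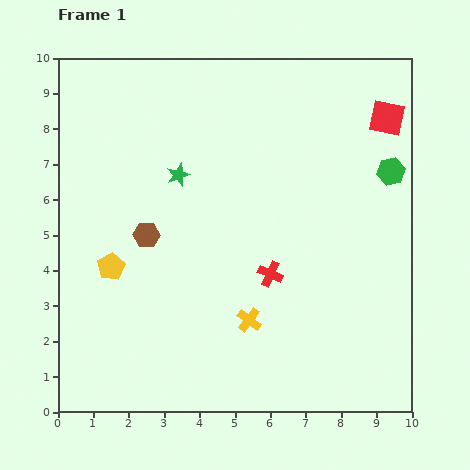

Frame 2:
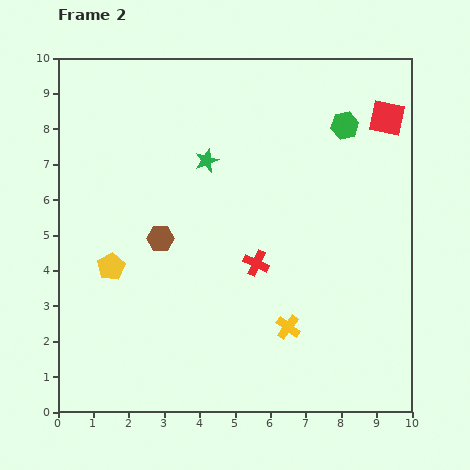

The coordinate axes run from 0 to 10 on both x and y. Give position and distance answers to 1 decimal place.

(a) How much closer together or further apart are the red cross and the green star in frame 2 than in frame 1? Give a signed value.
-0.6

Distance in frame 1: 3.8. Distance in frame 2: 3.2.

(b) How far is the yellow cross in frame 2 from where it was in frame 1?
1.1

The yellow cross moved from (5.4, 2.6) to (6.5, 2.4), a distance of √(1.1² + 0.2²) ≈ 1.1.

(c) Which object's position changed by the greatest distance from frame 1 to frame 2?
the green hexagon

(moved 1.8; next 1.1)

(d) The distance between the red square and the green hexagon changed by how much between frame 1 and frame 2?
-0.3

Distance in frame 1: 1.5. Distance in frame 2: 1.2.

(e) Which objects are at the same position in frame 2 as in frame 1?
the red square, the yellow pentagon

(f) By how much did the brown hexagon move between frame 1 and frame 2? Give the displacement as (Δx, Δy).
(0.4, -0.1)

The brown hexagon was at (2.5, 5.0) in frame 1 and (2.9, 4.9) in frame 2.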